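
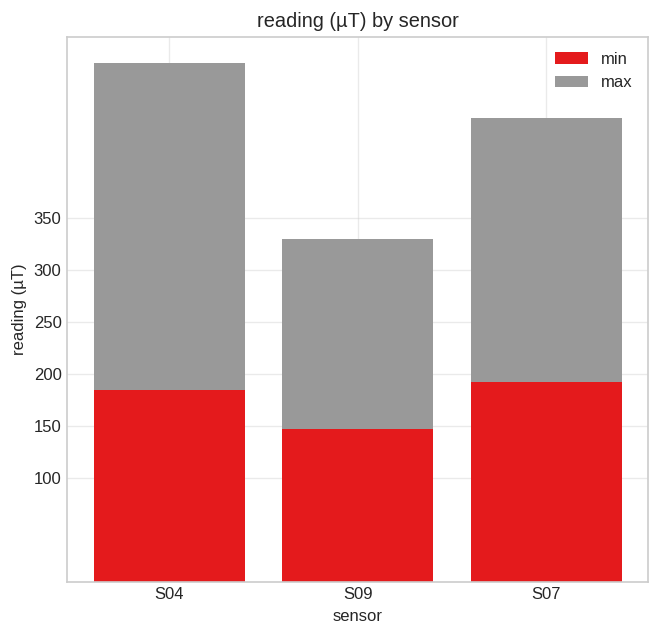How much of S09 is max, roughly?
max top ≈ 350, bottom ≈ 150; segment ≈ 200.

≈ 200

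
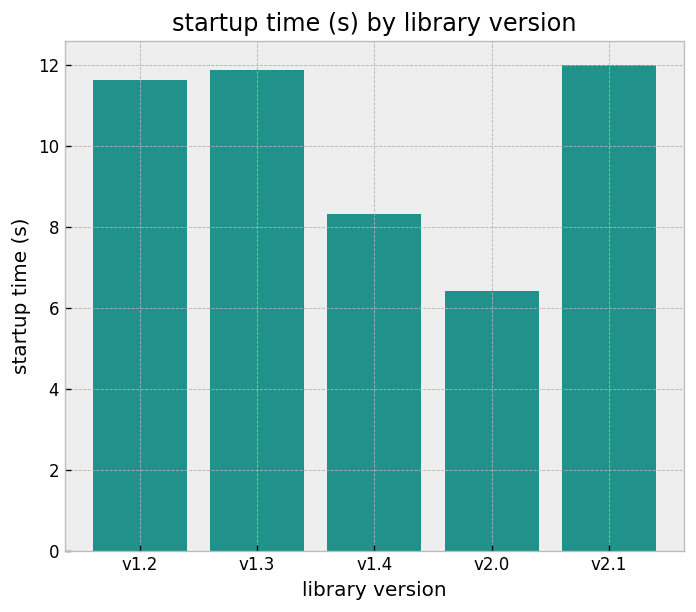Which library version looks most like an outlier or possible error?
v2.0 ≈ 6; the rest sit between ≈ 8 and ≈ 12.

v2.0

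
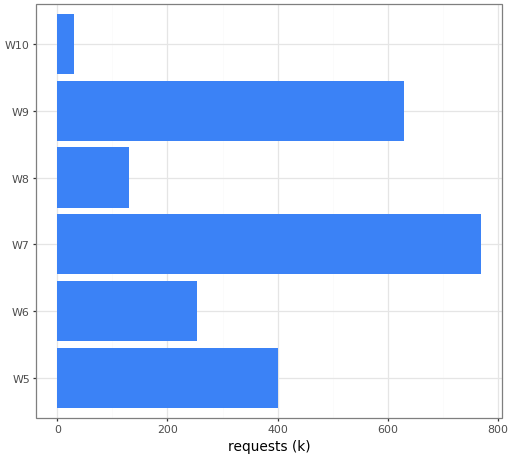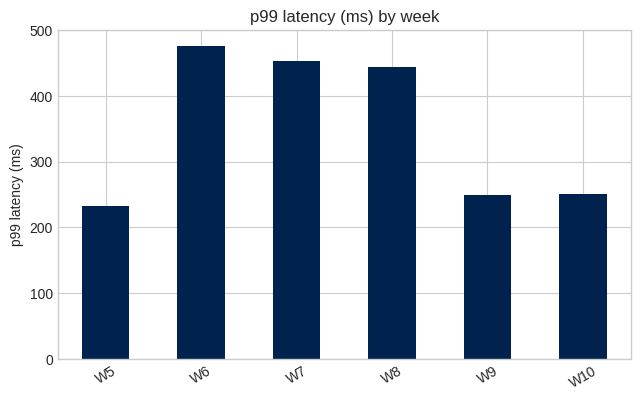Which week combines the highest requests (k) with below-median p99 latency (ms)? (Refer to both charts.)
W9

Chart 2 median p99 latency (ms) ≈ 350; below-median weeks: W5, W9, W10. Among those, W9 has the highest requests (k) (≈ 600).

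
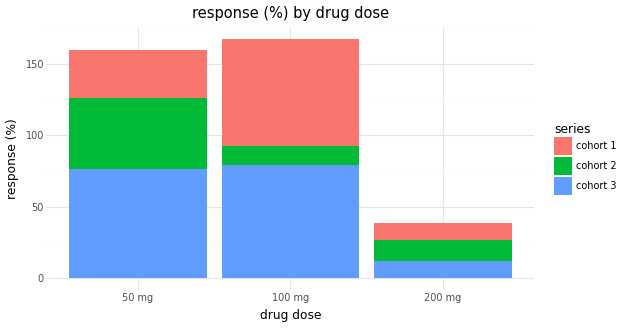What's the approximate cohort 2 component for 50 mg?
≈ 40

cohort 2 top ≈ 120, bottom ≈ 80; segment ≈ 40.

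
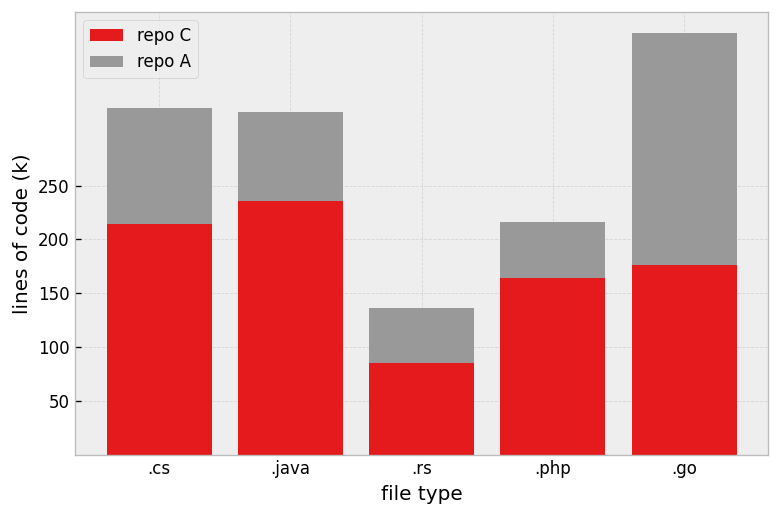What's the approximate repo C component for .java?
≈ 250

repo C top ≈ 250, bottom ≈ 0; segment ≈ 250.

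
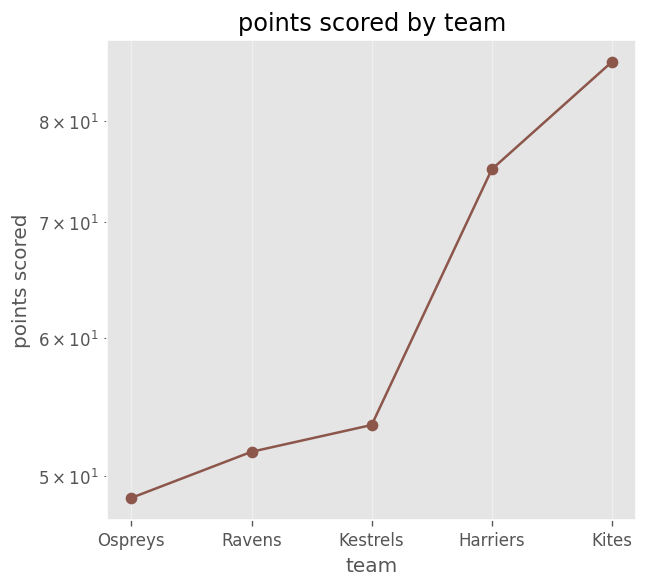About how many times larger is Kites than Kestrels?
Kites ≈ 85, Kestrels ≈ 55; 85/55 ≈ 1.55.

≈ 1.55×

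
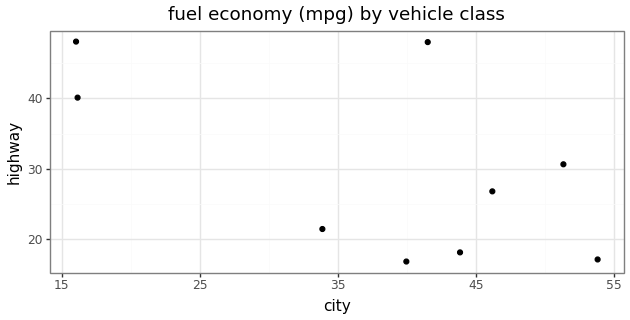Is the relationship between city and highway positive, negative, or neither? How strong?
Points are negatively correlated; moderate (|r| ≈ 0.6).

negative, moderate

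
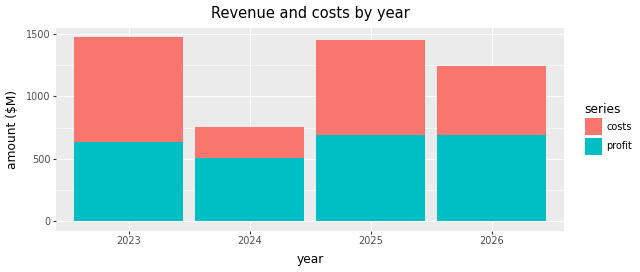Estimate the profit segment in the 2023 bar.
profit top ≈ 600, bottom ≈ 0; segment ≈ 600.

≈ 600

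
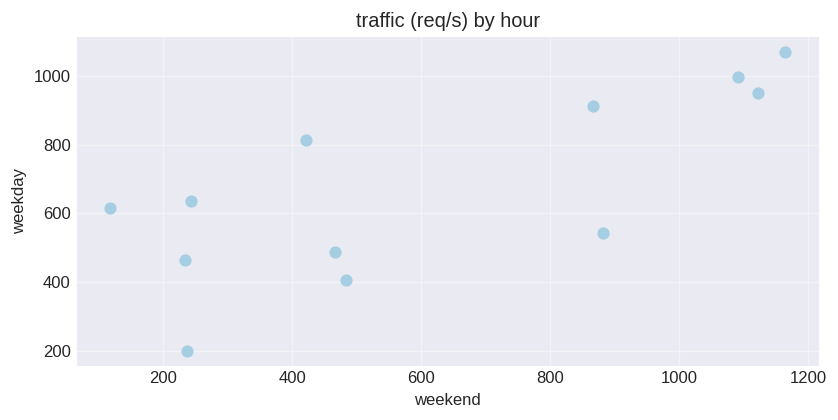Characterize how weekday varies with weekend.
Points are positively correlated; strong (|r| ≈ 0.8).

positive, strong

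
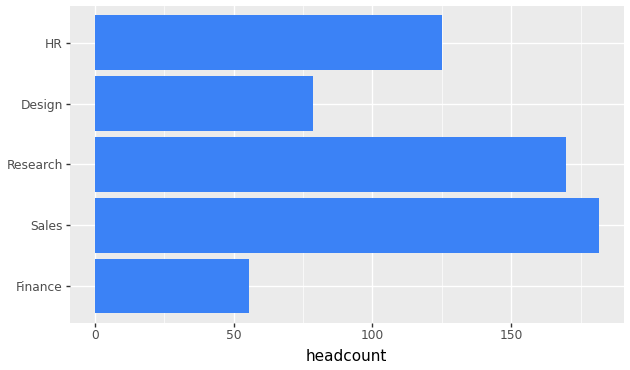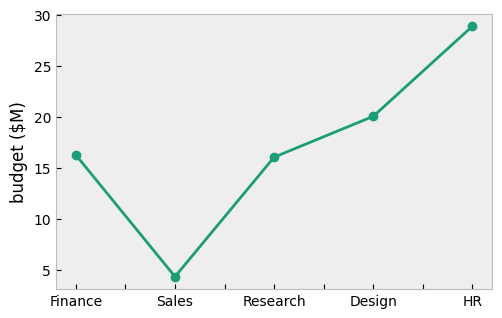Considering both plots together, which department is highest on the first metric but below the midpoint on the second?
Sales

Chart 2 median budget ($M) ≈ 15; below-median departments: Sales, Research. Among those, Sales has the highest headcount (≈ 180).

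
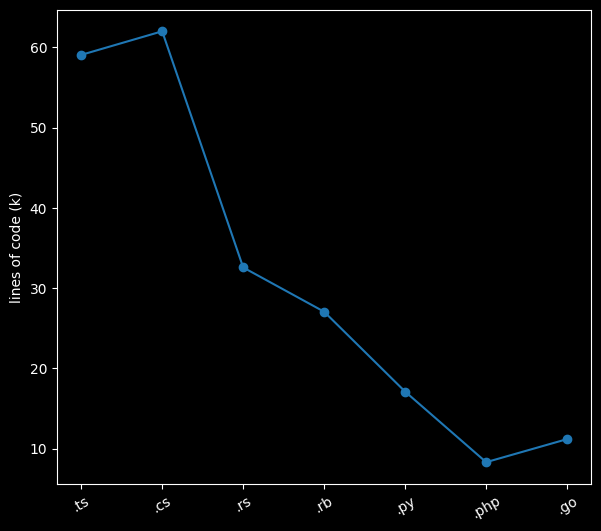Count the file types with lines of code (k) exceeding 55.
Above 55: .ts, .cs.

2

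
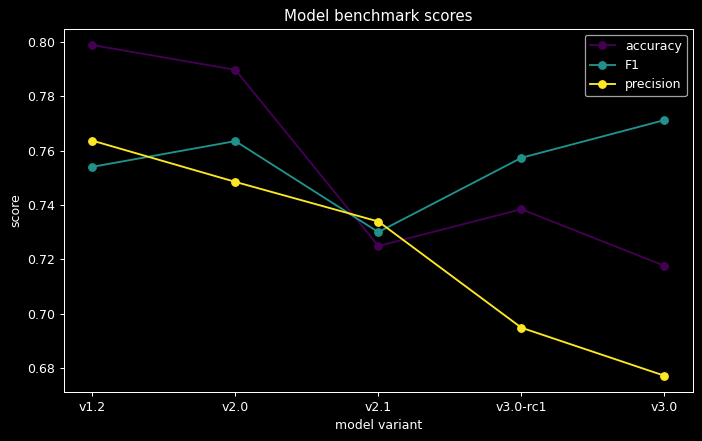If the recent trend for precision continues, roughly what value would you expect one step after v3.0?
≈ 0.65

Last three: 0.74, 0.70, 0.68 → slope ≈ -0.03/step → next ≈ 0.65.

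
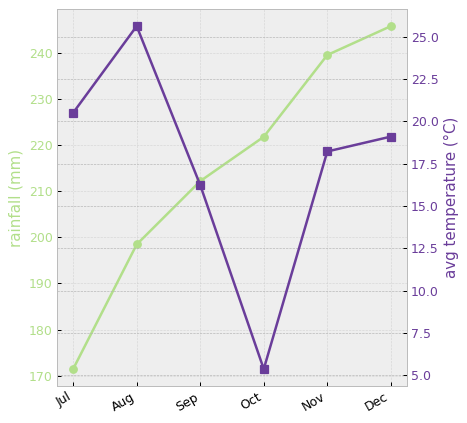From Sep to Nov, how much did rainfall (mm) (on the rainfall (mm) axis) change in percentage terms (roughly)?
≈ +14.3%

Sep ≈ 210, Nov ≈ 240; (240 − 210) / 210 ≈ +14.3%.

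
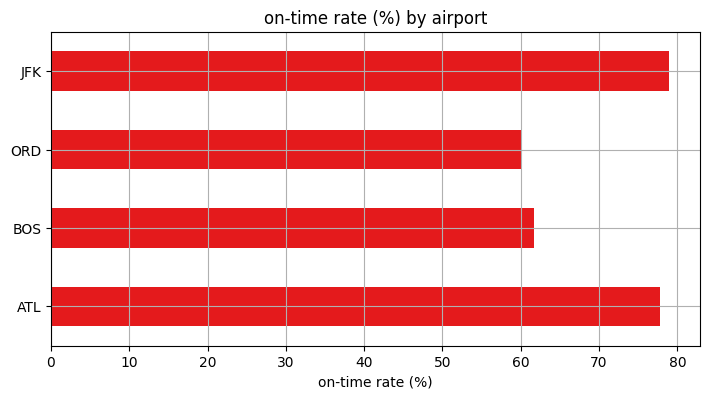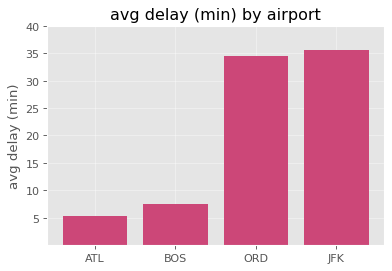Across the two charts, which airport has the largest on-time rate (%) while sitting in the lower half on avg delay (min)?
ATL

Chart 2 median avg delay (min) ≈ 20; below-median airports: ATL, BOS. Among those, ATL has the highest on-time rate (%) (≈ 80).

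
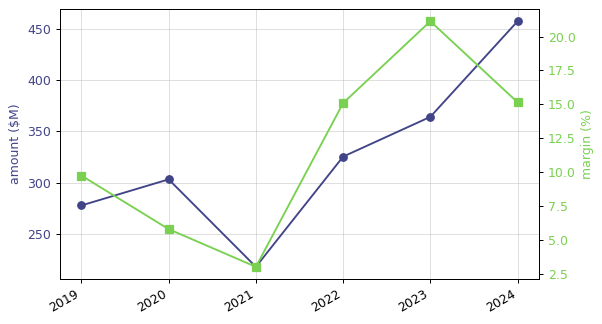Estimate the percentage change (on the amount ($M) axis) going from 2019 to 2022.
2019 ≈ 280, 2022 ≈ 320; (320 − 280) / 280 ≈ +14.3%.

≈ +14.3%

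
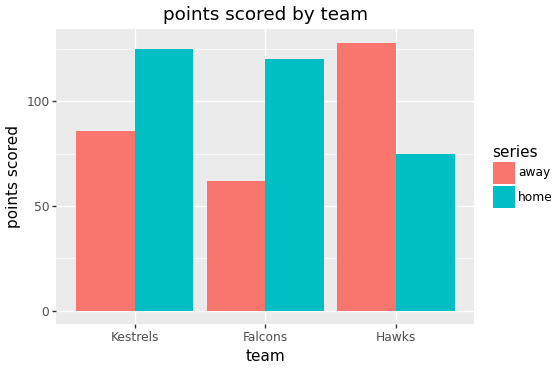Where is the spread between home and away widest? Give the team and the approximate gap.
Falcons, ≈ 60

Falcons: home ≈ 120, away ≈ 60 → gap ≈ 60. Next-largest (Hawks) is only ≈ 40.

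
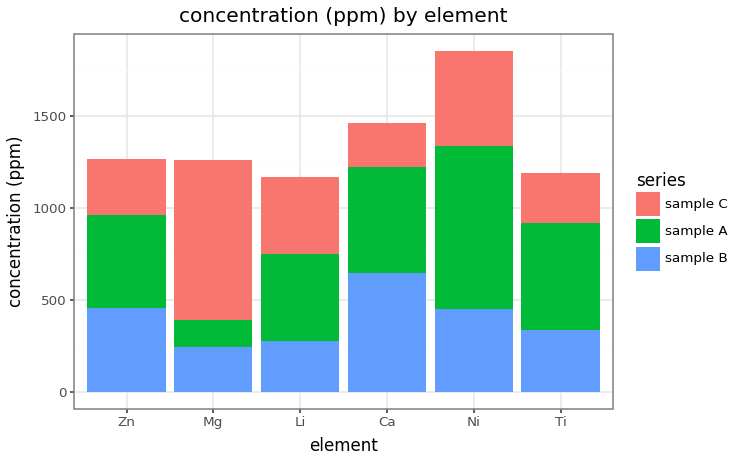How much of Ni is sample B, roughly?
sample B top ≈ 400, bottom ≈ 0; segment ≈ 400.

≈ 400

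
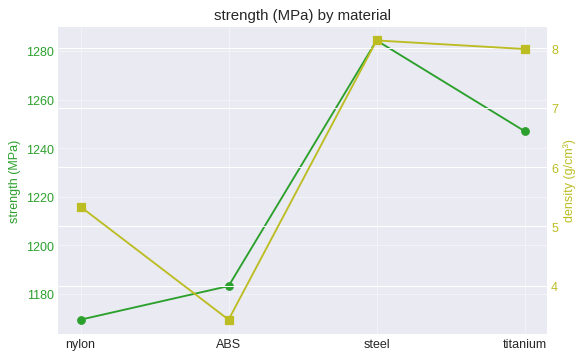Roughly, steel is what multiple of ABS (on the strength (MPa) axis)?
≈ 1.08×

steel ≈ 1280, ABS ≈ 1180; 1280/1180 ≈ 1.08.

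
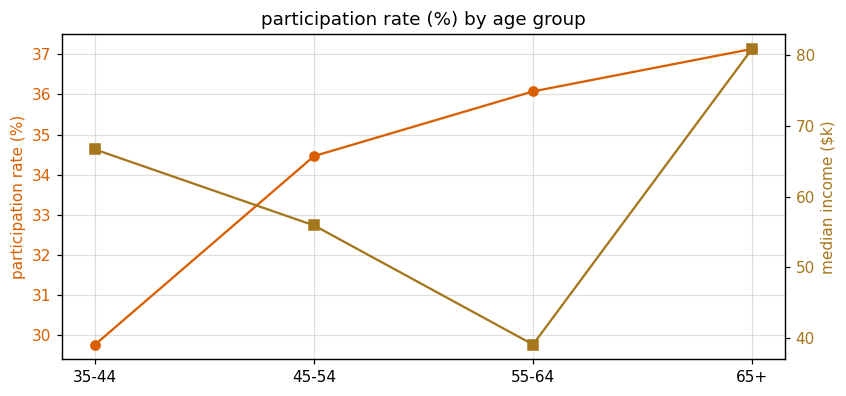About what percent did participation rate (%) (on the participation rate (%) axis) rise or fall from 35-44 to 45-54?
≈ +13.3%

35-44 ≈ 30, 45-54 ≈ 34; (34 − 30) / 30 ≈ +13.3%.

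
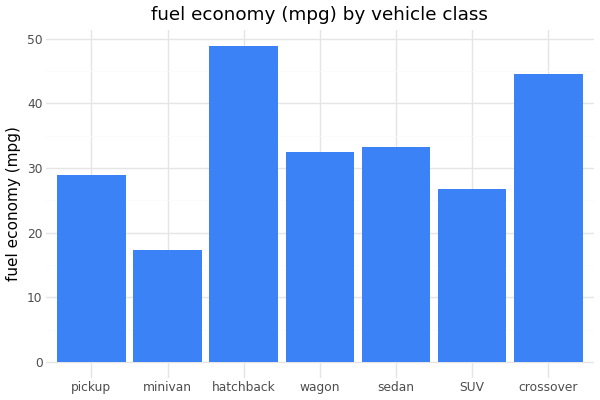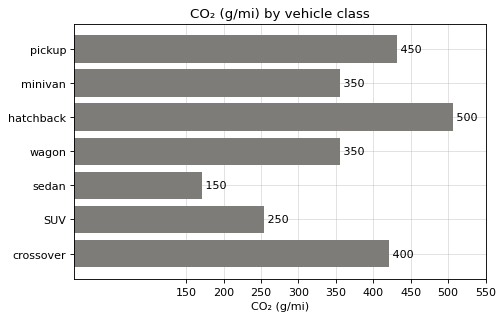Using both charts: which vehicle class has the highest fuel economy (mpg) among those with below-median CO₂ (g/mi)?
Chart 2 median CO₂ (g/mi) ≈ 350; below-median vehicle classes: wagon, sedan, SUV. Among those, sedan has the highest fuel economy (mpg) (≈ 35).

sedan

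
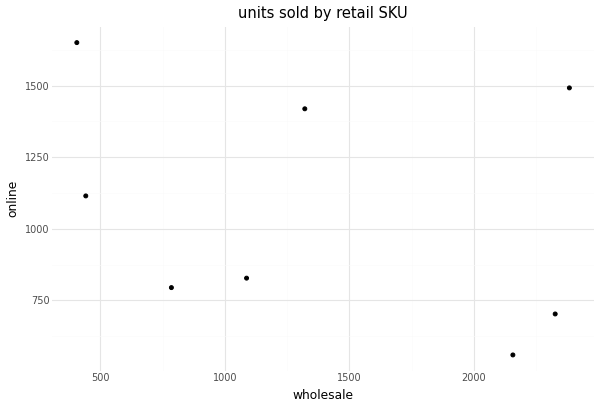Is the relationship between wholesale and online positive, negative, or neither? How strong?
negative, weak

Points are negatively correlated; weak (|r| ≈ 0.3).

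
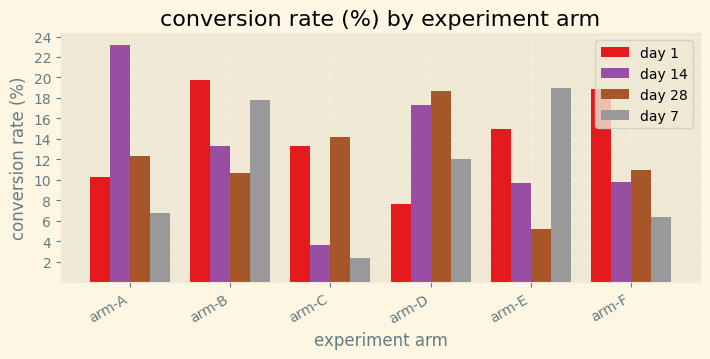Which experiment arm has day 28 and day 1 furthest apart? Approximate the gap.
arm-D, ≈ 10 %

arm-D: day 28 ≈ 18, day 1 ≈ 8 → gap ≈ 10. Next-largest (arm-E) is only ≈ 8.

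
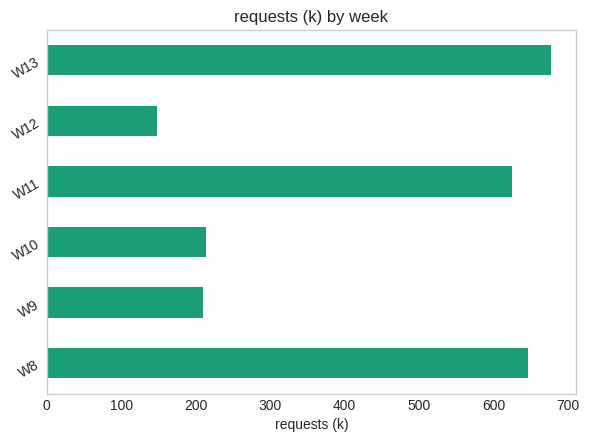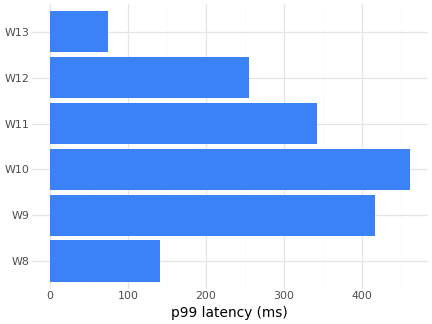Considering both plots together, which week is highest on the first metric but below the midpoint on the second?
W13

Chart 2 median p99 latency (ms) ≈ 300; below-median weeks: W8, W12, W13. Among those, W13 has the highest requests (k) (≈ 700).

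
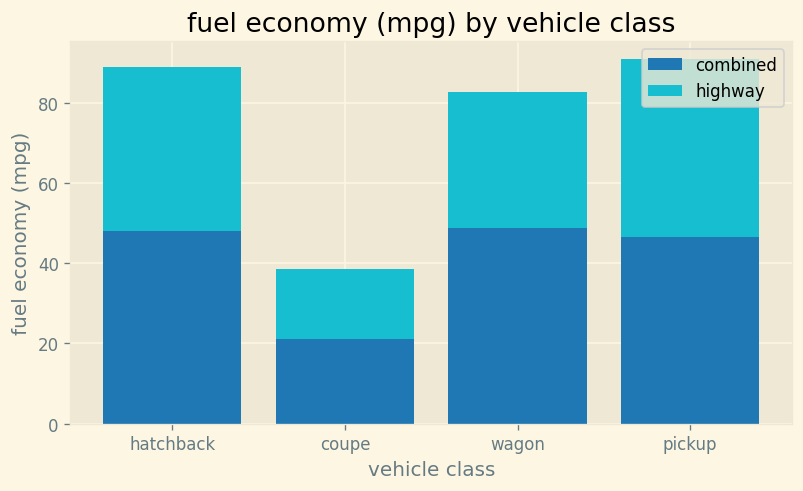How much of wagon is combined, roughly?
≈ 50

combined top ≈ 50, bottom ≈ 0; segment ≈ 50.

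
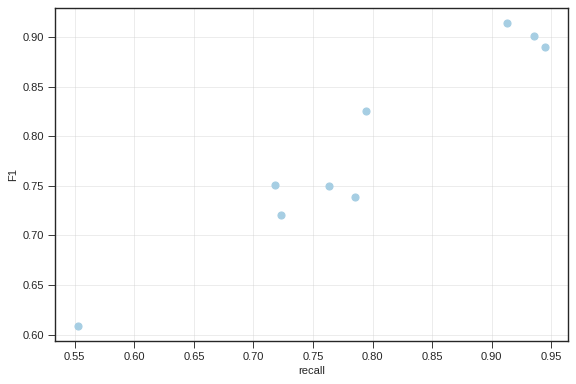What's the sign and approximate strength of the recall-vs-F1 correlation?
positive, strong

Points are positively correlated; strong (|r| ≈ 1.0).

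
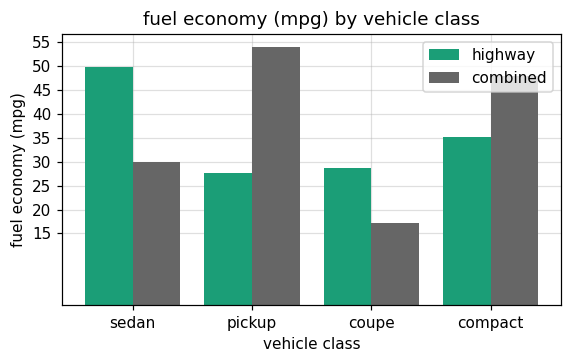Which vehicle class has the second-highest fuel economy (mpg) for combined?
Top 3 for combined: pickup ≈ 55, compact ≈ 50, sedan ≈ 30.

compact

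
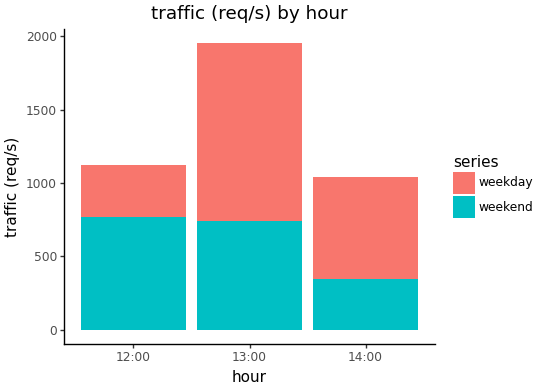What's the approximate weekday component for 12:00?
≈ 400

weekday top ≈ 1200, bottom ≈ 800; segment ≈ 400.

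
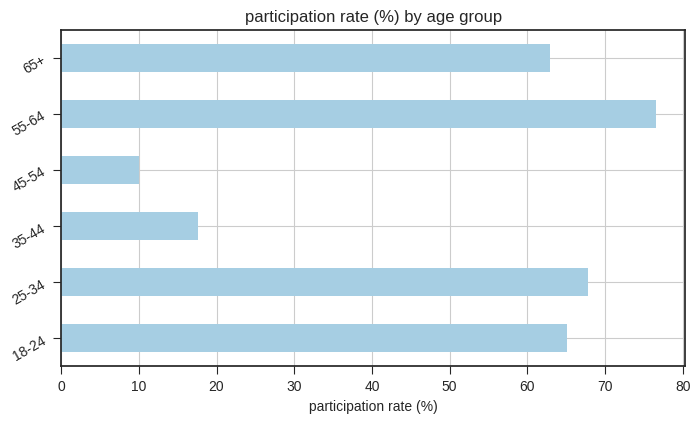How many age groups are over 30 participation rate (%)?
4

Above 30: 18-24, 25-34, 55-64, 65+.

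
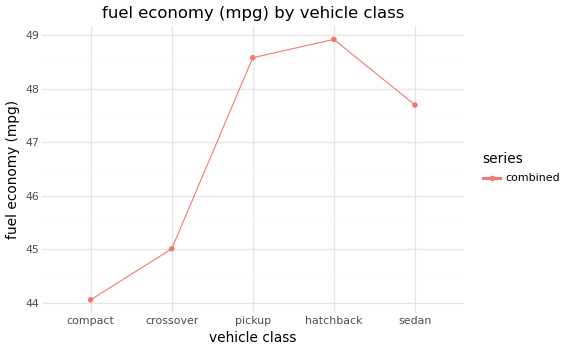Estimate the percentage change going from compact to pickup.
≈ +10.2%

compact ≈ 44.0, pickup ≈ 48.5; (48.5 − 44.0) / 44.0 ≈ +10.2%.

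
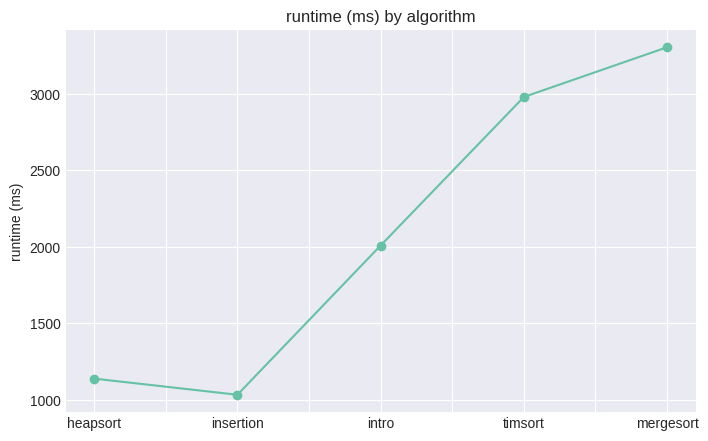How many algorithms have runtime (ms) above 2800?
2

Above 2800: timsort, mergesort.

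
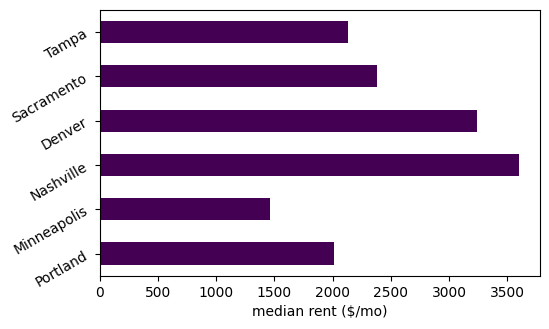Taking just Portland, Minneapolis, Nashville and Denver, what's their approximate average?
≈ 2500

(2000 + 1500 + 3500 + 3000) / 4 ≈ 2500.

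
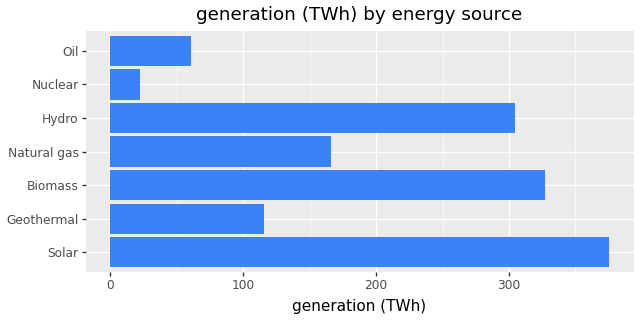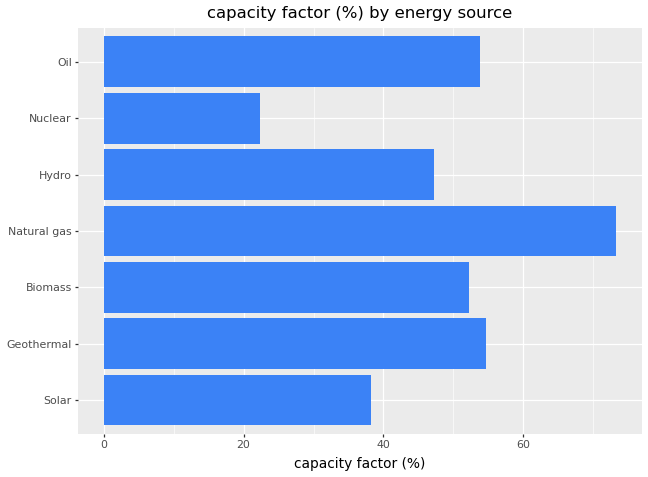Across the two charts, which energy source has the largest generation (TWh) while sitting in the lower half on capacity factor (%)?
Solar

Chart 2 median capacity factor (%) ≈ 50; below-median energy sources: Solar, Hydro, Nuclear. Among those, Solar has the highest generation (TWh) (≈ 400).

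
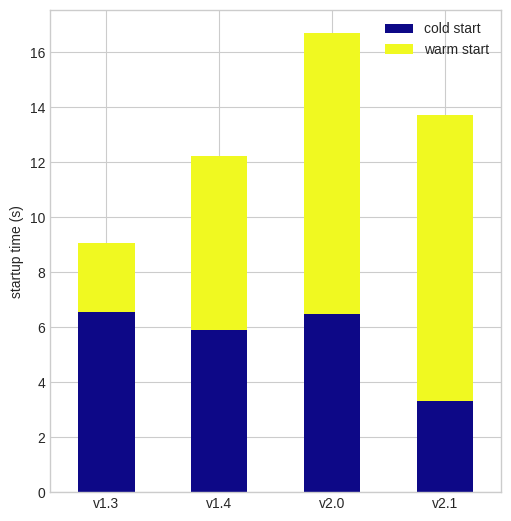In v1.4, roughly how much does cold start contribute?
cold start top ≈ 6, bottom ≈ 0; segment ≈ 6.

≈ 6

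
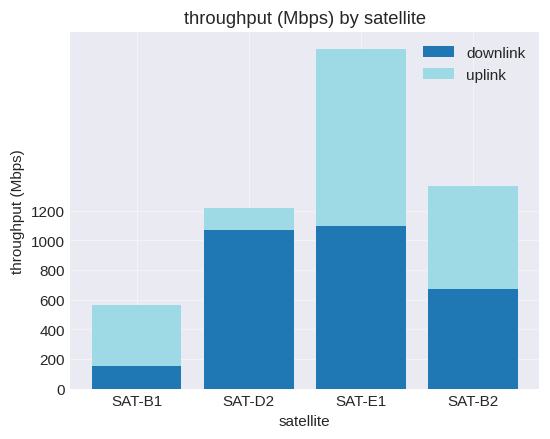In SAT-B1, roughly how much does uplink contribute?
uplink top ≈ 600, bottom ≈ 200; segment ≈ 400.

≈ 400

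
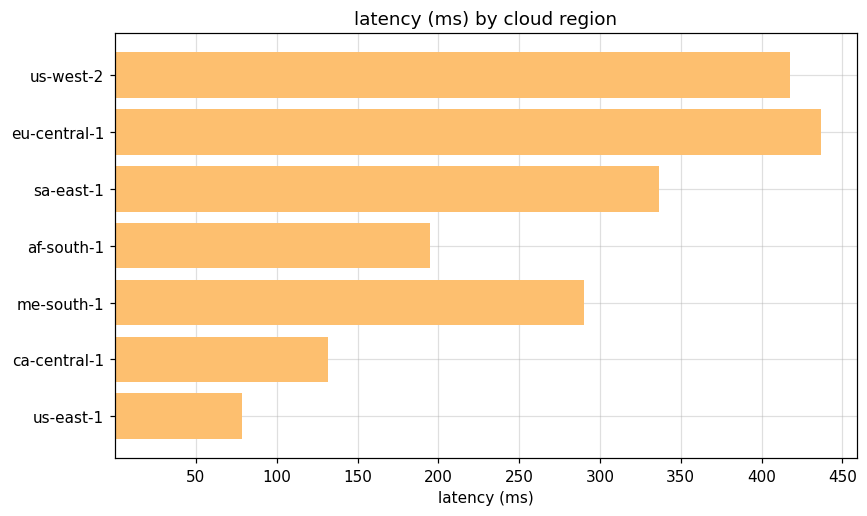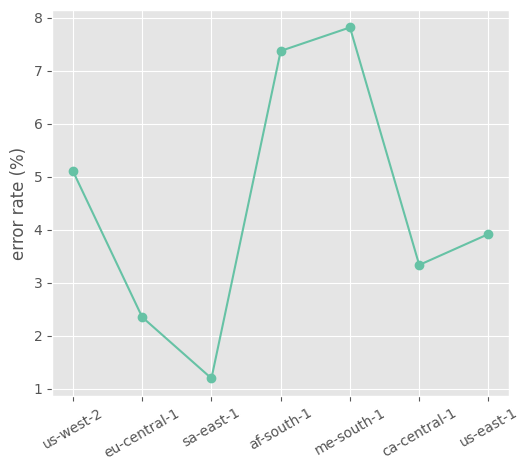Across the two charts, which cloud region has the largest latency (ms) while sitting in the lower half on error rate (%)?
Chart 2 median error rate (%) ≈ 4; below-median cloud regions: eu-central-1, sa-east-1, ca-central-1. Among those, eu-central-1 has the highest latency (ms) (≈ 450).

eu-central-1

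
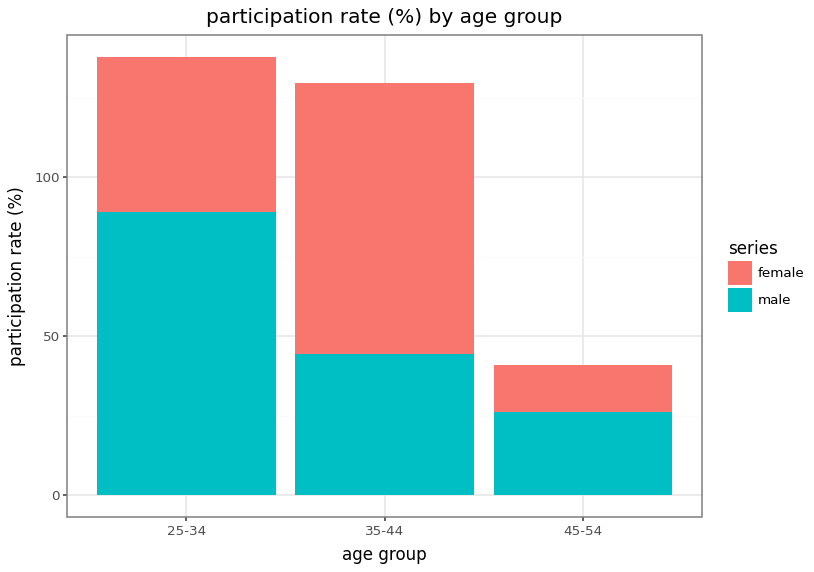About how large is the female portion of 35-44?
female top ≈ 120, bottom ≈ 40; segment ≈ 80.

≈ 80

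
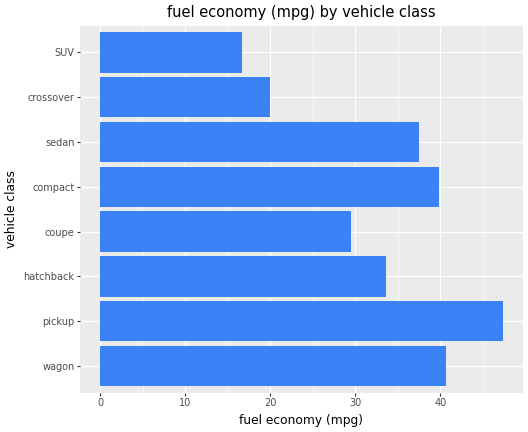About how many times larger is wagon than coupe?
≈ 1.33×

wagon ≈ 40, coupe ≈ 30; 40/30 ≈ 1.33.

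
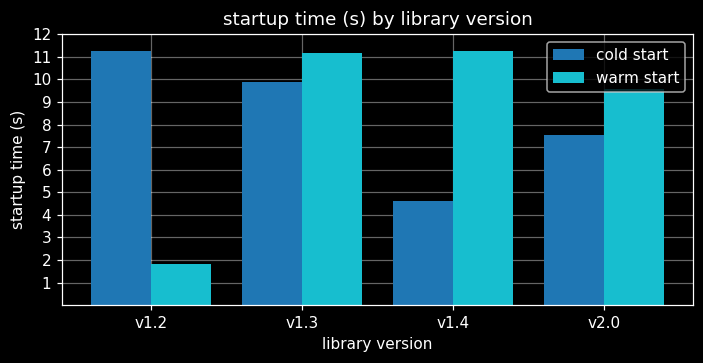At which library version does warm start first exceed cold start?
v1.3

v1.2: warm start ≈ 2 vs cold start ≈ 11 (not yet); v1.3: warm start ≈ 11 vs cold start ≈ 10 (first crossover).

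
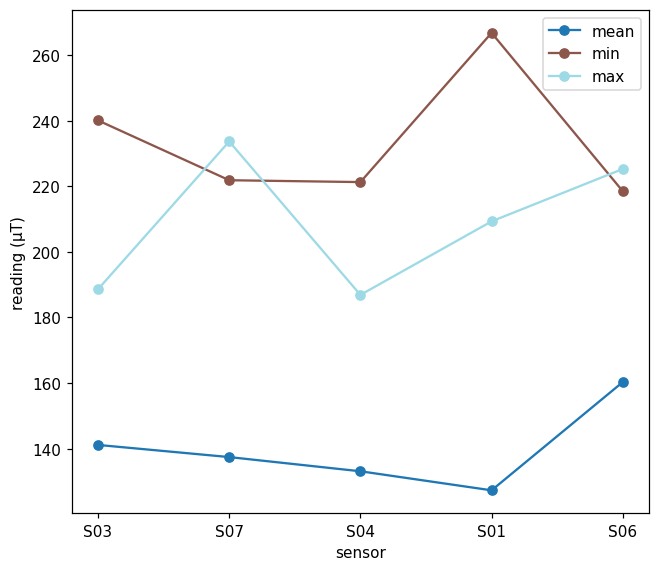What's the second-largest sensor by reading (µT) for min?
Top 3 for min: S01 ≈ 260, S03 ≈ 240, S07 ≈ 220.

S03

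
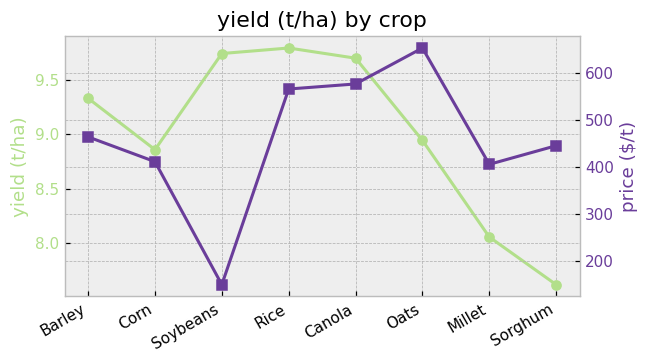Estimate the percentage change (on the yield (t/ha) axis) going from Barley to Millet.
≈ -14.9%

Barley ≈ 9.4, Millet ≈ 8.0; (8.0 − 9.4) / 9.4 ≈ -14.9%.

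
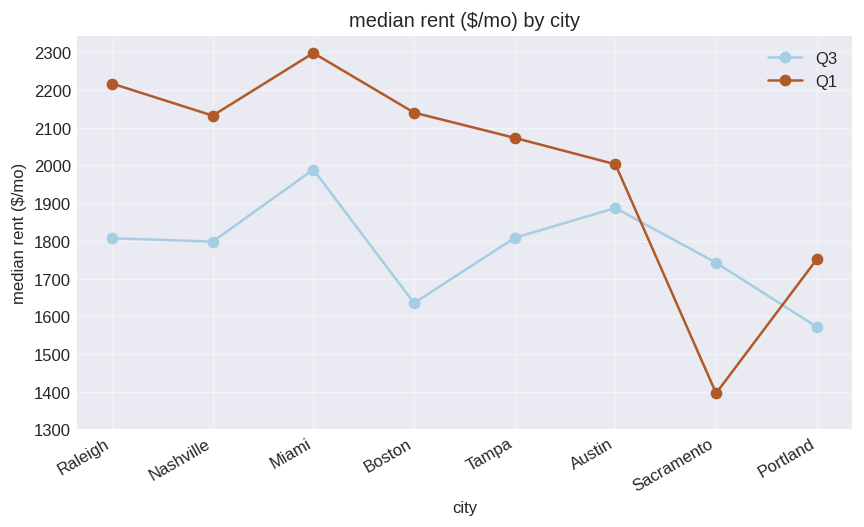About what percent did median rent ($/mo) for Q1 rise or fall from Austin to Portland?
Austin ≈ 2000, Portland ≈ 1800; (1800 − 2000) / 2000 ≈ -10%.

≈ -10%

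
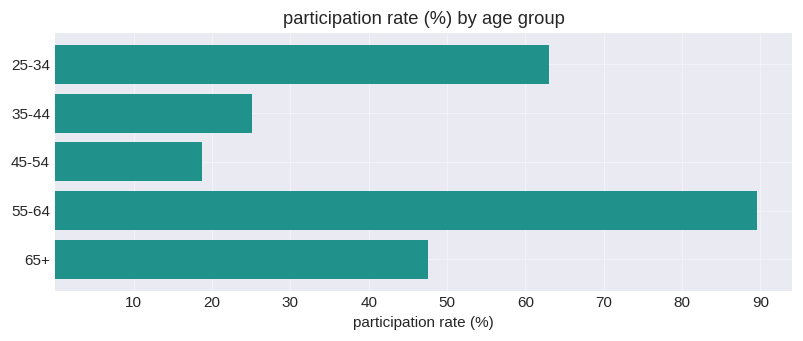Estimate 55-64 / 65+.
55-64 ≈ 90, 65+ ≈ 50; 90/50 ≈ 1.8.

≈ 1.8×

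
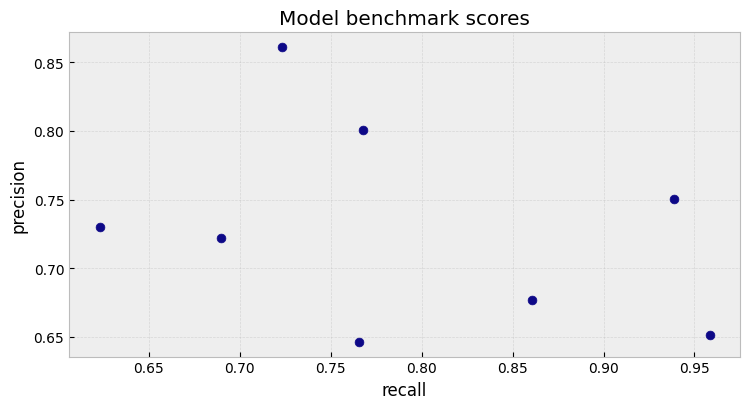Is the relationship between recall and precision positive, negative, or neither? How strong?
Points are negatively correlated; weak (|r| ≈ 0.3).

negative, weak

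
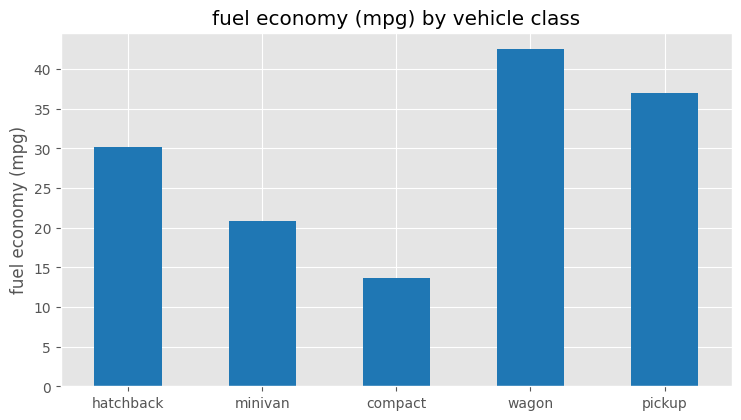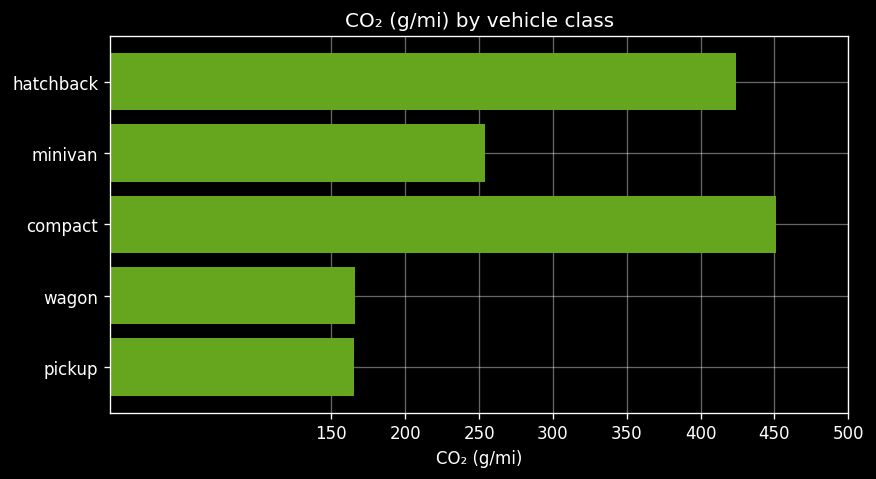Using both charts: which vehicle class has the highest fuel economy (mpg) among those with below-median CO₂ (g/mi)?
wagon

Chart 2 median CO₂ (g/mi) ≈ 250; below-median vehicle classes: wagon, pickup. Among those, wagon has the highest fuel economy (mpg) (≈ 40).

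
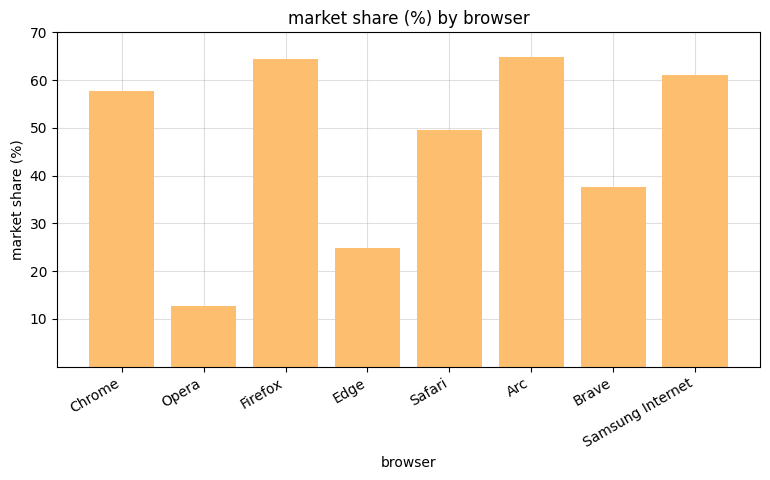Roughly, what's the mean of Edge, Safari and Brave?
(20 + 50 + 40) / 3 ≈ 37.

≈ 37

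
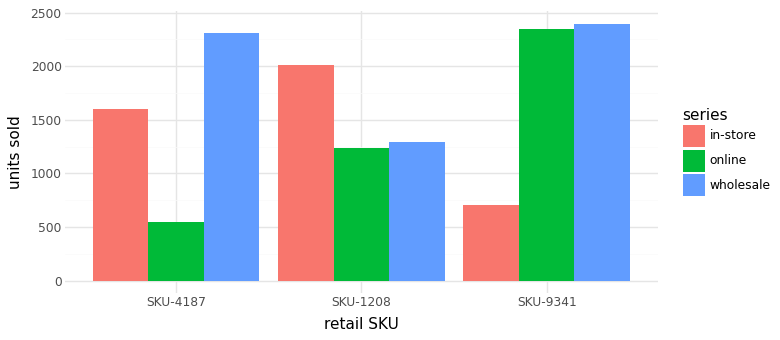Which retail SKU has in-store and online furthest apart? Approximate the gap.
SKU-9341: in-store ≈ 800, online ≈ 2400 → gap ≈ 1600. Next-largest (SKU-4187) is only ≈ 1000.

SKU-9341, ≈ 1600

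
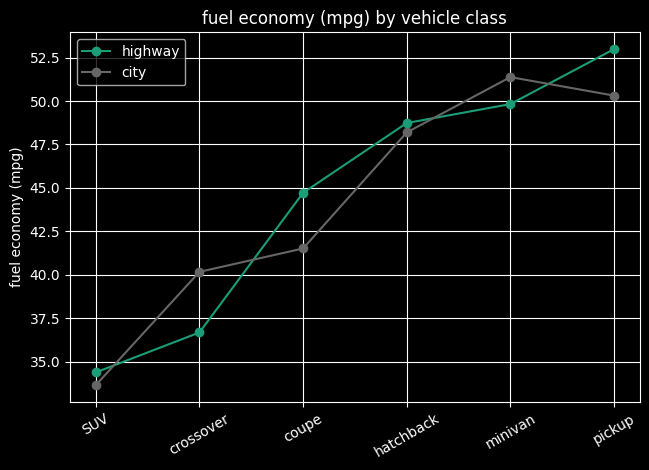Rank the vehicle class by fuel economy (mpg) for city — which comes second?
Top 3 for city: minivan ≈ 52, pickup ≈ 50, hatchback ≈ 48.

pickup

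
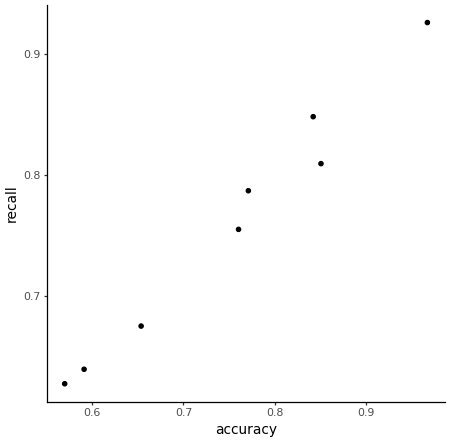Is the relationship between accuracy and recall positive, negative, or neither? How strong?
Points are positively correlated; strong (|r| ≈ 1.0).

positive, strong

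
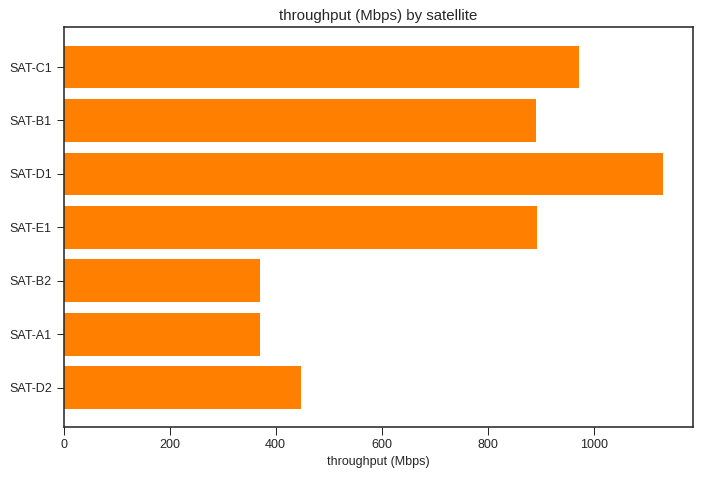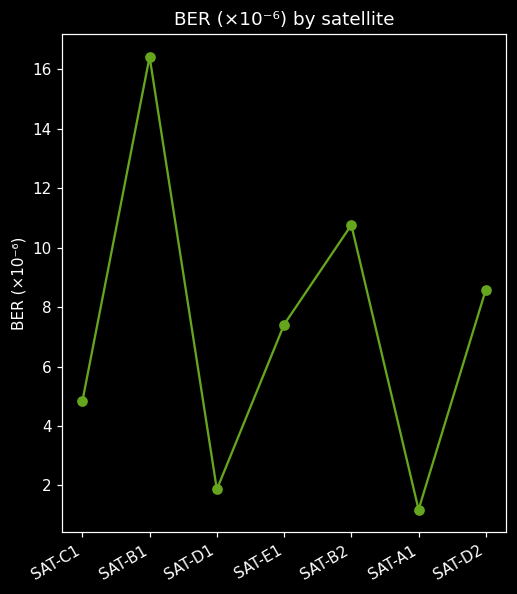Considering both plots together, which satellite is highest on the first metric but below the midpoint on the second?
Chart 2 median BER (×10⁻⁶) ≈ 8; below-median satellites: SAT-C1, SAT-D1, SAT-A1. Among those, SAT-D1 has the highest throughput (Mbps) (≈ 1200).

SAT-D1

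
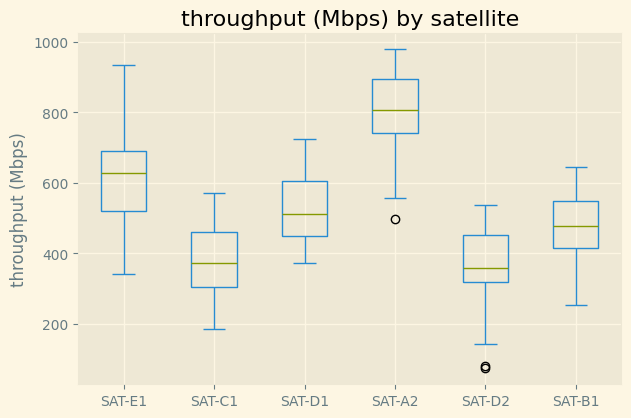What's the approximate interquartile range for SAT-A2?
Q3 ≈ 900, Q1 ≈ 750; IQR ≈ 150.

≈ 150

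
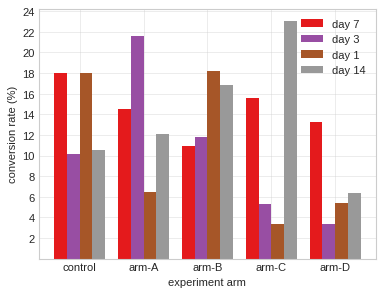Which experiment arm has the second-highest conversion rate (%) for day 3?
arm-B

Top 3 for day 3: arm-A ≈ 22, arm-B ≈ 12, control ≈ 10.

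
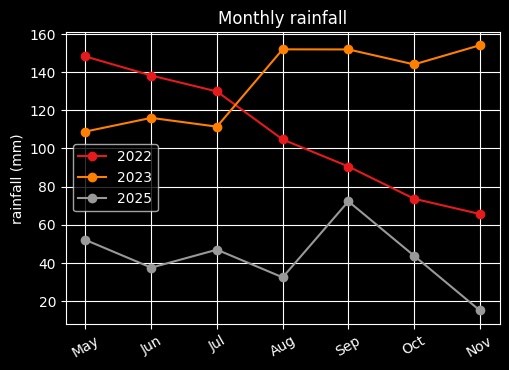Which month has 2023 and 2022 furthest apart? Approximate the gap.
Nov: 2023 ≈ 160, 2022 ≈ 60 → gap ≈ 100. Next-largest (Oct) is only ≈ 60.

Nov, ≈ 100 mm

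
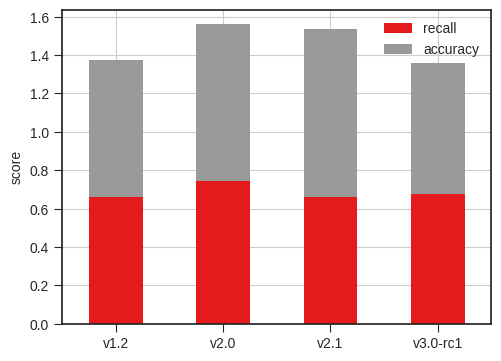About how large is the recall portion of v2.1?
≈ 0.6

recall top ≈ 0.6, bottom ≈ 0.0; segment ≈ 0.6.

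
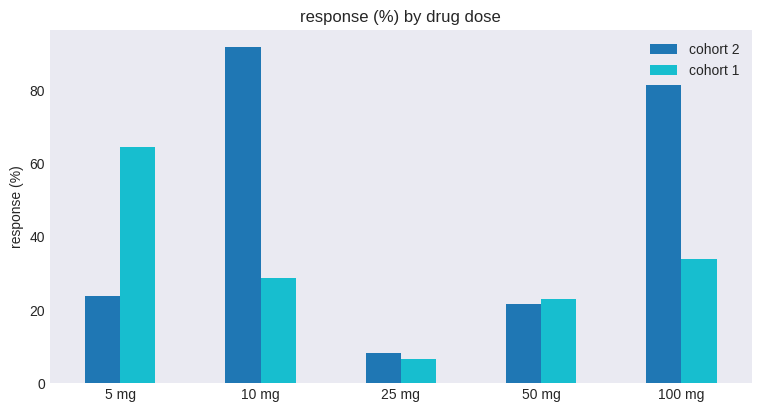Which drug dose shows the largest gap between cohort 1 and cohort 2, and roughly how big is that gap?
10 mg, ≈ 60 %

10 mg: cohort 1 ≈ 30, cohort 2 ≈ 90 → gap ≈ 60. Next-largest (100 mg) is only ≈ 50.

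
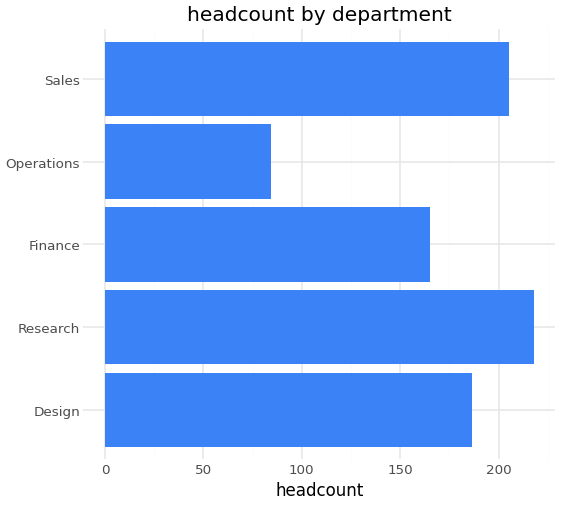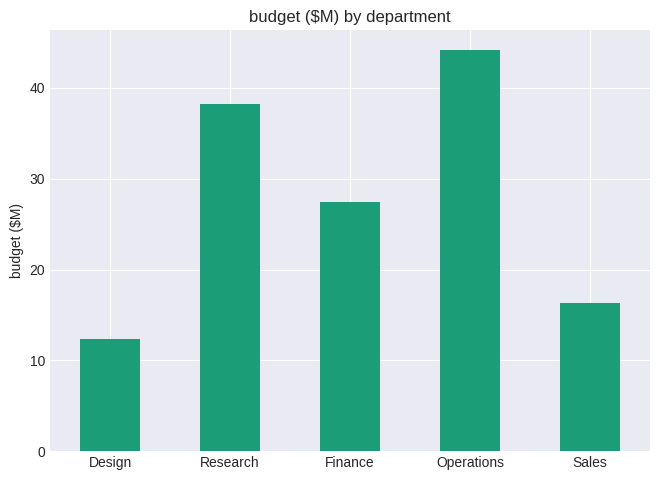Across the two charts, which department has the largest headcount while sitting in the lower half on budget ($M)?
Sales

Chart 2 median budget ($M) ≈ 25; below-median departments: Design, Sales. Among those, Sales has the highest headcount (≈ 200).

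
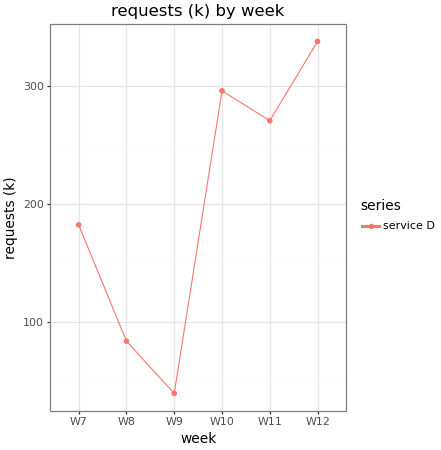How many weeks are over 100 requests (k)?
Above 100: W7, W10, W11, W12.

4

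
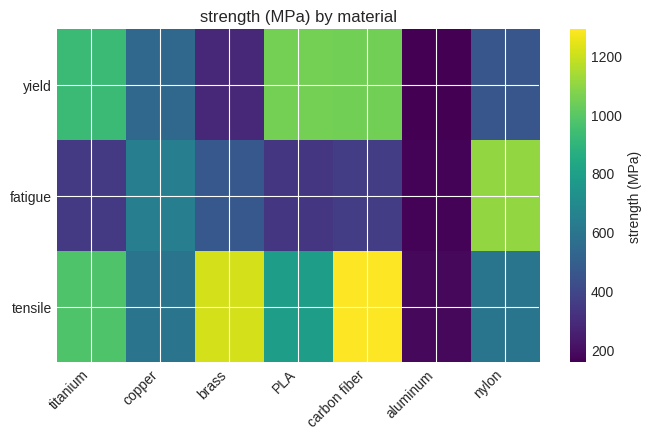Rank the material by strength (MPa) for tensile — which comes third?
titanium

Top 4 for tensile: carbon fiber ≈ 1300, brass ≈ 1200, titanium ≈ 1000, PLA ≈ 800.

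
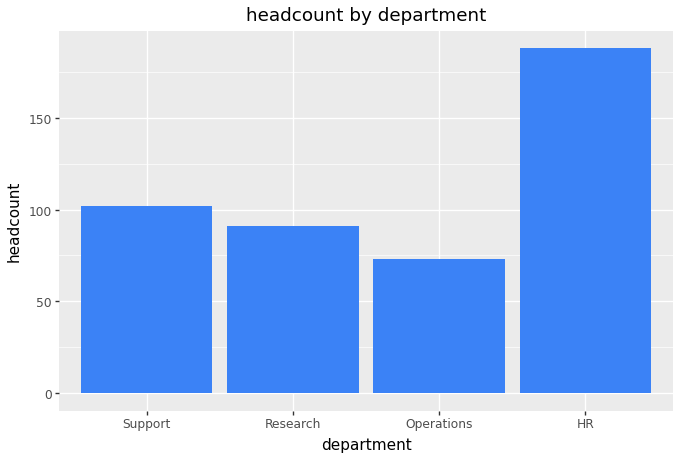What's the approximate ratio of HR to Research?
≈ 1.8×

HR ≈ 180, Research ≈ 100; 180/100 ≈ 1.8.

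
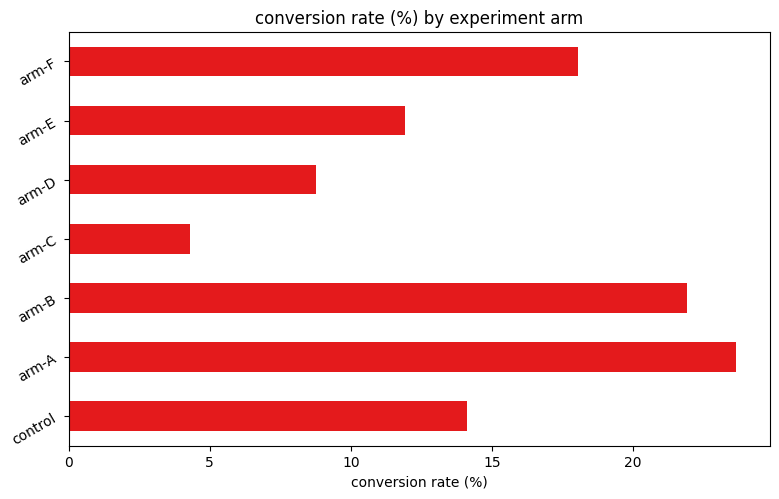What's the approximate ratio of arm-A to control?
arm-A ≈ 24, control ≈ 14; 24/14 ≈ 1.71.

≈ 1.71×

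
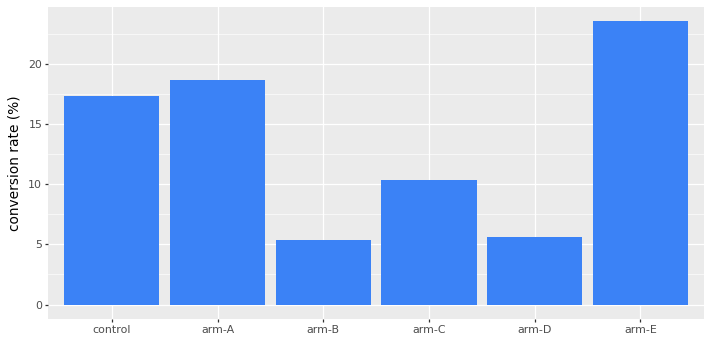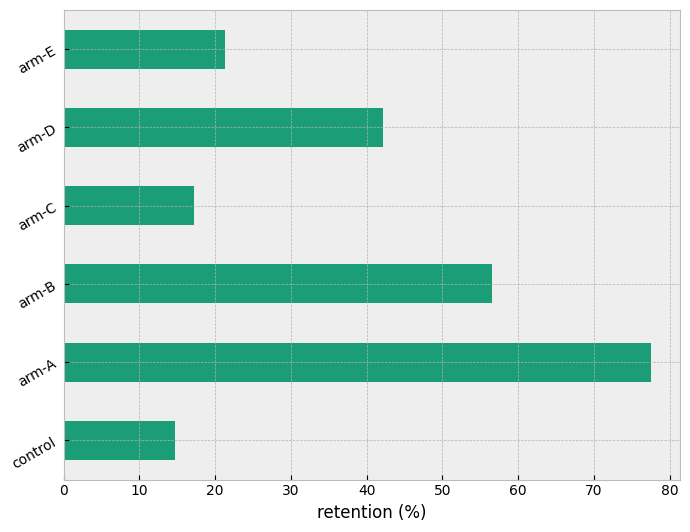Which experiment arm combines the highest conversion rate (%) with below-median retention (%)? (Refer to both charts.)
Chart 2 median retention (%) ≈ 30; below-median experiment arms: control, arm-C, arm-E. Among those, arm-E has the highest conversion rate (%) (≈ 25).

arm-E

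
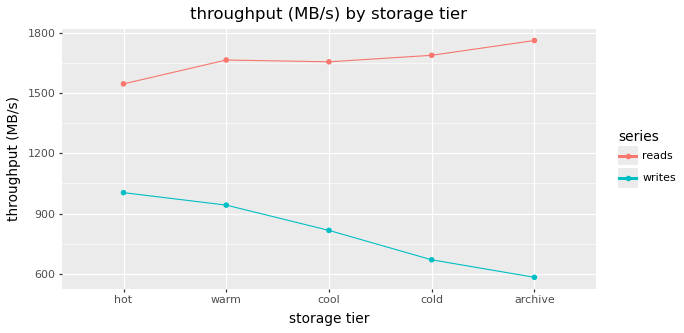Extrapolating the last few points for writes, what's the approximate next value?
≈ 500

Last three: 800, 700, 600 → slope ≈ -100/step → next ≈ 500.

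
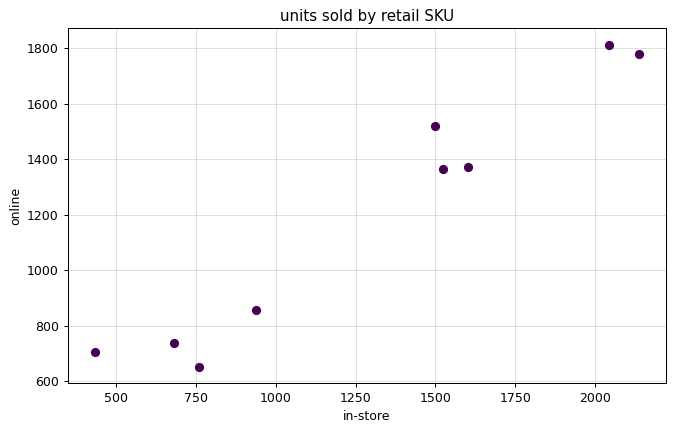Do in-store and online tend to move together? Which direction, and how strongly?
positive, strong

Points are positively correlated; strong (|r| ≈ 1.0).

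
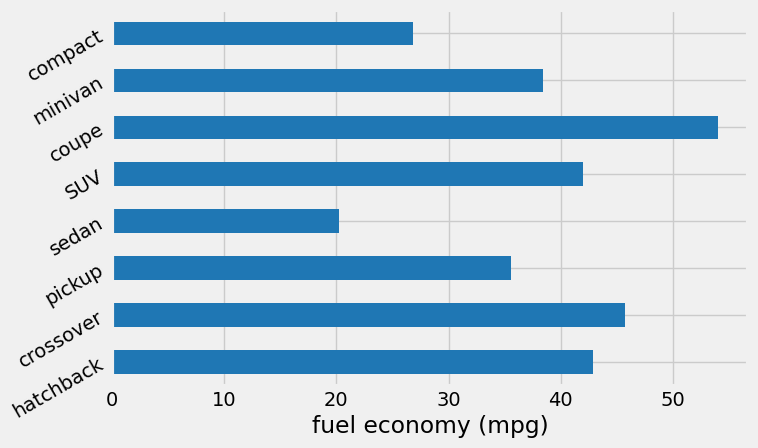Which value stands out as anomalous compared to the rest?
sedan

sedan ≈ 20; the rest sit between ≈ 25 and ≈ 55.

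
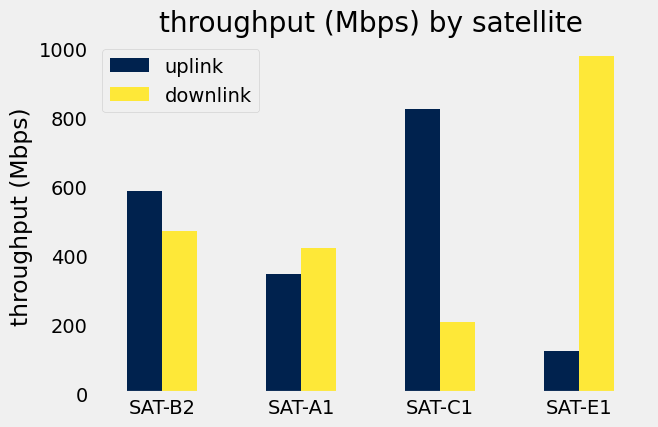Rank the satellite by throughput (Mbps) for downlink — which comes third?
Top 4 for downlink: SAT-E1 ≈ 1000, SAT-B2 ≈ 500, SAT-A1 ≈ 400, SAT-C1 ≈ 200.

SAT-A1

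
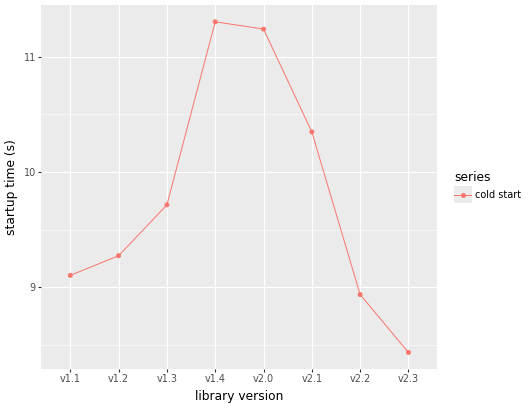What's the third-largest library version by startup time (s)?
v2.1

Top 4: v1.4 ≈ 11.5, v2.0 ≈ 11.0, v2.1 ≈ 10.5, v1.3 ≈ 9.5.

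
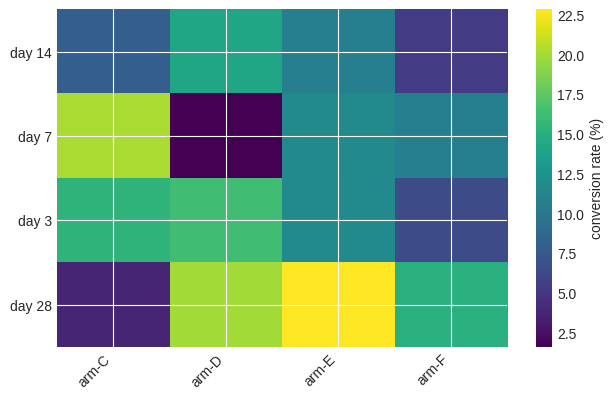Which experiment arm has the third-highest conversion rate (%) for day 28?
Top 4 for day 28: arm-E ≈ 22, arm-D ≈ 20, arm-F ≈ 16, arm-C ≈ 4.

arm-F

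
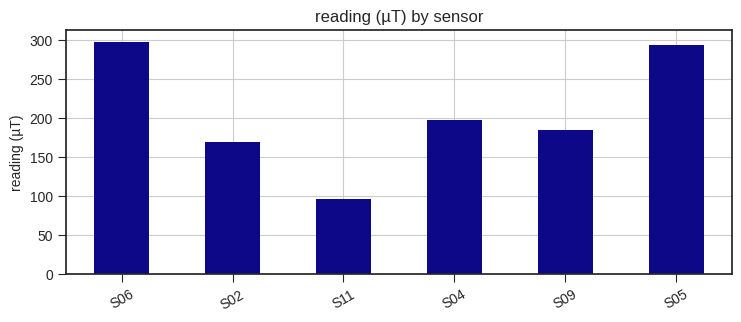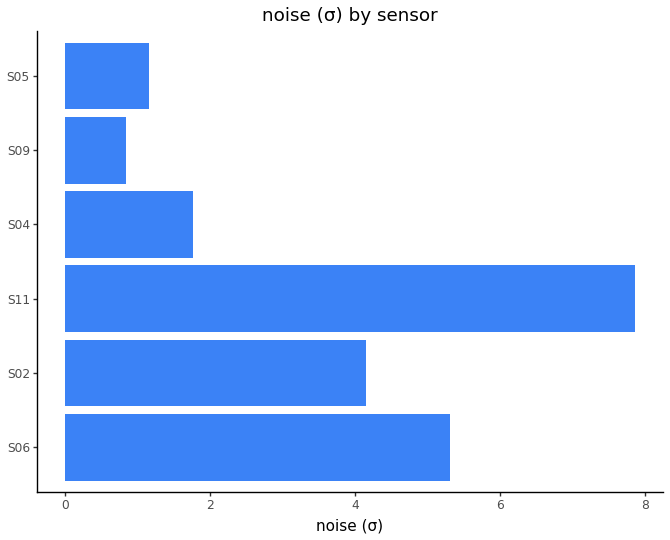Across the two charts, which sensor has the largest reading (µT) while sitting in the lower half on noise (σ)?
Chart 2 median noise (σ) ≈ 3; below-median sensors: S04, S09, S05. Among those, S05 has the highest reading (µT) (≈ 300).

S05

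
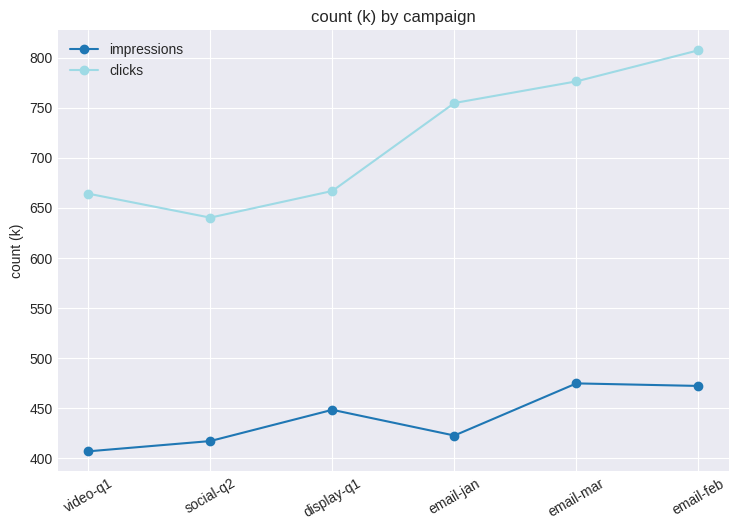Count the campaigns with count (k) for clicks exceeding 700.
Above 700: email-jan, email-mar, email-feb.

3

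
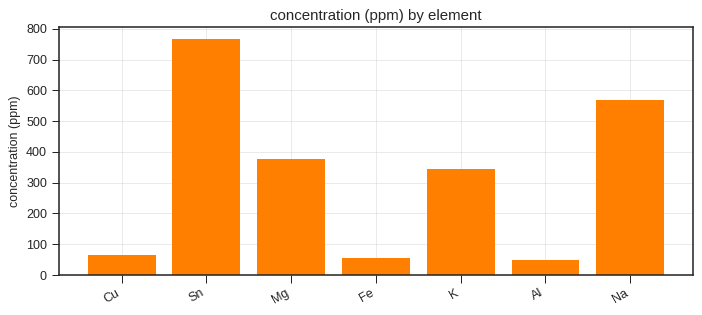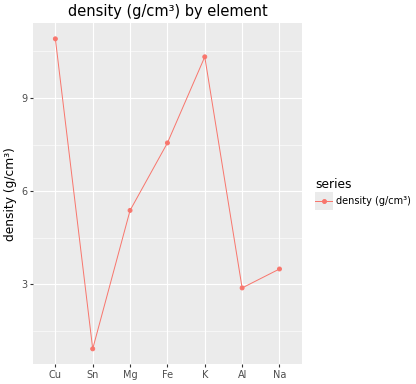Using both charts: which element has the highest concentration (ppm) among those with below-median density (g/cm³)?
Chart 2 median density (g/cm³) ≈ 5; below-median elements: Sn, Al, Na. Among those, Sn has the highest concentration (ppm) (≈ 800).

Sn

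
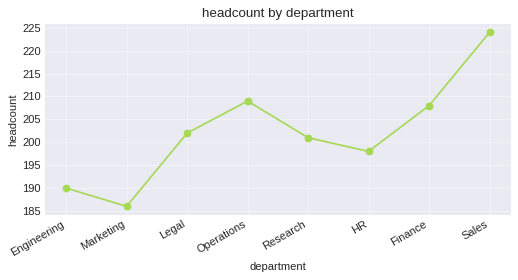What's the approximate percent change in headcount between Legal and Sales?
≈ +12.5%

Legal ≈ 200, Sales ≈ 225; (225 − 200) / 200 ≈ +12.5%.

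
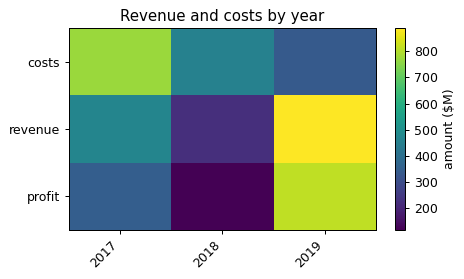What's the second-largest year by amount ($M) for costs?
Top 3 for costs: 2017 ≈ 800, 2018 ≈ 500, 2019 ≈ 300.

2018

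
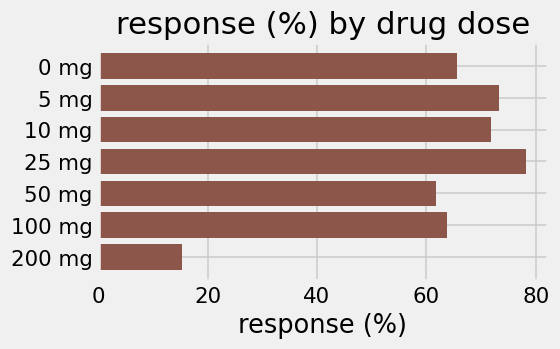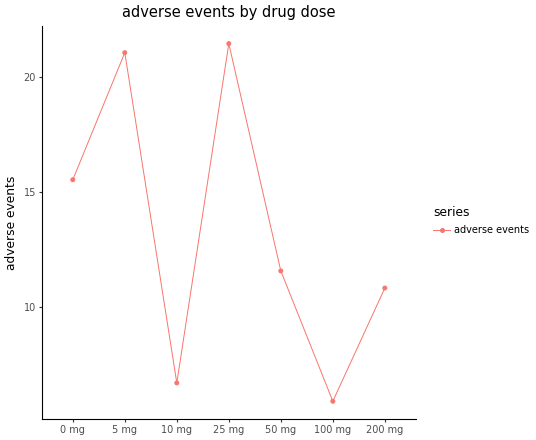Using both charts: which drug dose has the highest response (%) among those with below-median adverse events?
Chart 2 median adverse events ≈ 12; below-median drug doses: 10 mg, 100 mg, 200 mg. Among those, 10 mg has the highest response (%) (≈ 70).

10 mg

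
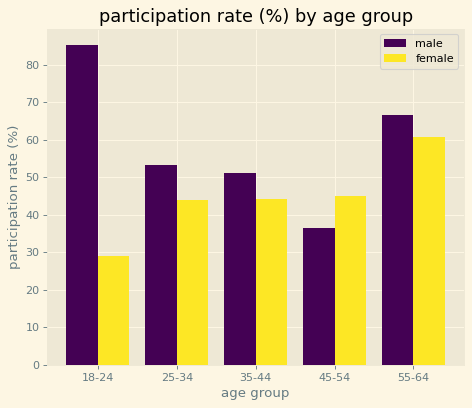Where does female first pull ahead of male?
45-54

35-44: female ≈ 40 vs male ≈ 50 (not yet); 45-54: female ≈ 50 vs male ≈ 40 (first crossover).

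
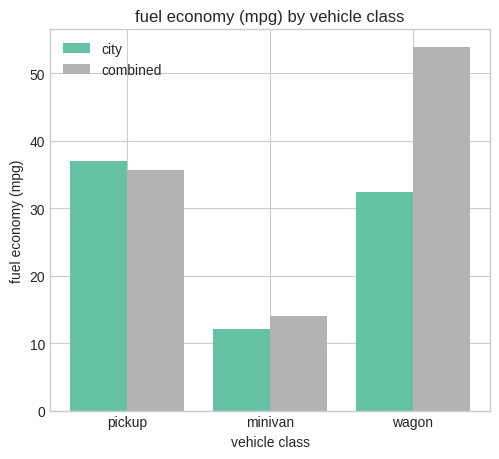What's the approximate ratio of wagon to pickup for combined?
wagon ≈ 55, pickup ≈ 35; 55/35 ≈ 1.57.

≈ 1.57×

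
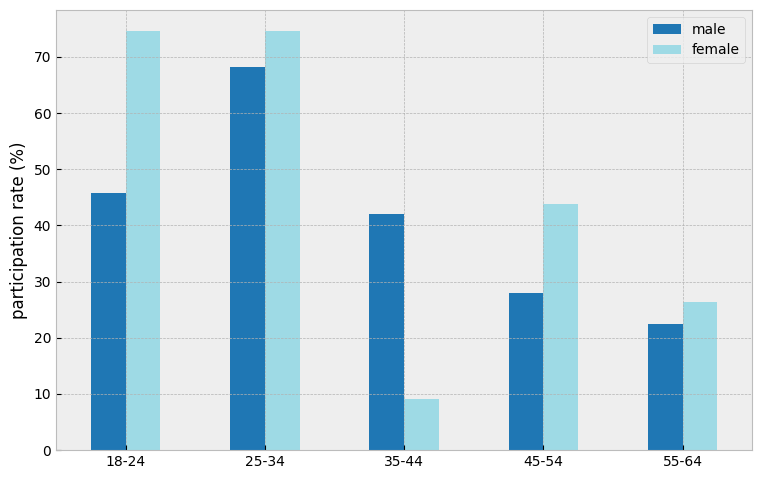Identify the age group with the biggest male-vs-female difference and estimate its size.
35-44: male ≈ 40, female ≈ 10 → gap ≈ 30. Next-largest (18-24) is only ≈ 20.

35-44, ≈ 30 %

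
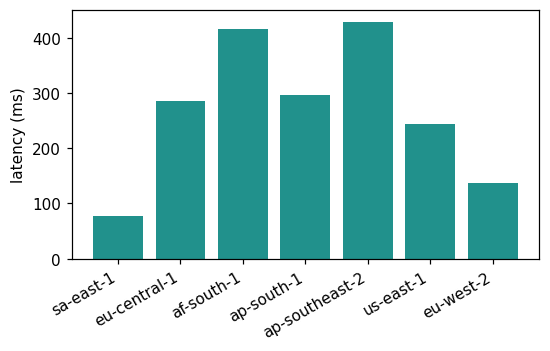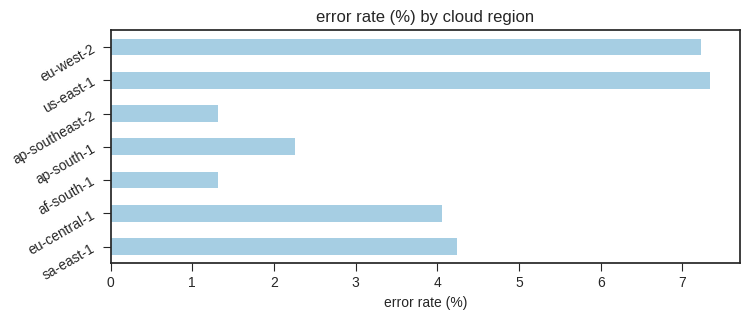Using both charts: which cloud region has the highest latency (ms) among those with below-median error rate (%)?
ap-southeast-2

Chart 2 median error rate (%) ≈ 4; below-median cloud regions: af-south-1, ap-south-1, ap-southeast-2. Among those, ap-southeast-2 has the highest latency (ms) (≈ 450).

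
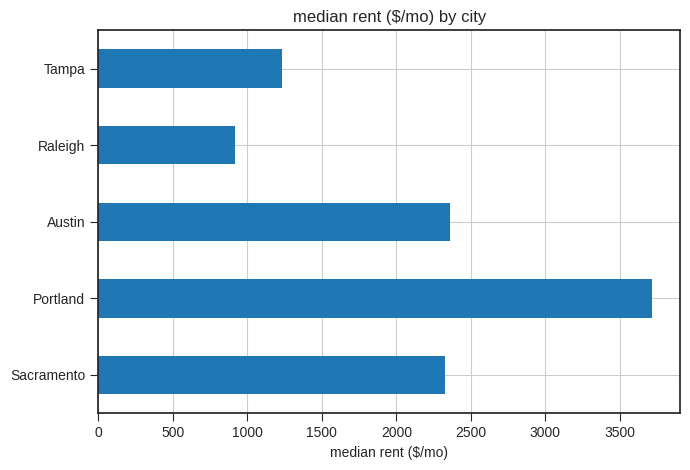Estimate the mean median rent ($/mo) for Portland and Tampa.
(3500 + 1000) / 2 ≈ 2250.

≈ 2250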